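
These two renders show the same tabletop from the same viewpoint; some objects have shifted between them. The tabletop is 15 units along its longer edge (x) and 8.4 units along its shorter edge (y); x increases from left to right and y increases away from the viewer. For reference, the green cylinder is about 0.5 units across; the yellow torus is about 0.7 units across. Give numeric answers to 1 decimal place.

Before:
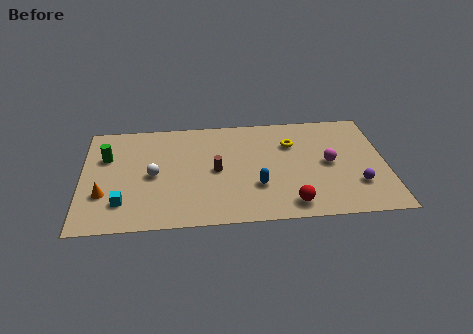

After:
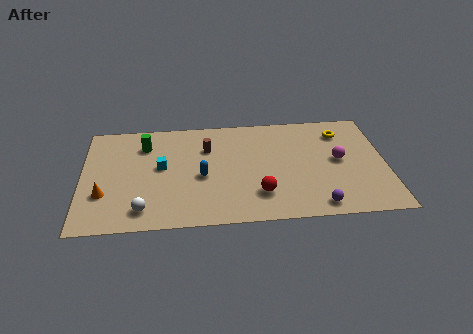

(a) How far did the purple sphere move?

2.4

The purple sphere moved from about (13.5, 2.4) to (11.5, 1.0), a distance of √(2.0² + 1.4²) ≈ 2.4.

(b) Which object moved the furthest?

the cyan cube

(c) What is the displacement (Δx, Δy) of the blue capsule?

(-2.7, 1.0)

The blue capsule was at about (8.6, 2.7) and moved to about (5.9, 3.7).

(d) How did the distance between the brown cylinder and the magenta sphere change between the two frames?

+1.1

They were about 5.6 units apart before and 6.7 after — 1.1 units further apart.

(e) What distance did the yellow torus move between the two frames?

2.6

The yellow torus was near (10.4, 5.9) before and (12.9, 6.6) after, so it travelled √(2.5² + 0.7²) ≈ 2.6 units.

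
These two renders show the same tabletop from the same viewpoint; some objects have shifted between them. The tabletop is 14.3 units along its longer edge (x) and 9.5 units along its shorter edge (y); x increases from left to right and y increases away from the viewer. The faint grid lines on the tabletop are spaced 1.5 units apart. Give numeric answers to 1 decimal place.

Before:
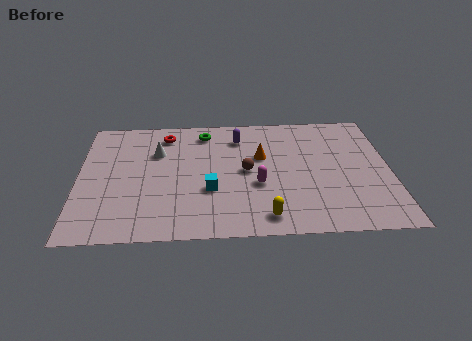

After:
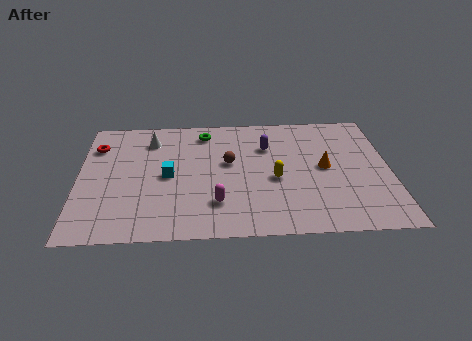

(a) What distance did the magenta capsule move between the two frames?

2.3

From (8.2, 3.7) to (6.3, 2.4), the magenta capsule covered √(1.9² + 1.3²) ≈ 2.3 units.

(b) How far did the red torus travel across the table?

3.3

The red torus moved from about (4.0, 7.9) to (0.8, 7.1), a distance of √(3.2² + 0.8²) ≈ 3.3.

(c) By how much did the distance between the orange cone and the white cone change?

+3.6

They were about 4.8 units apart before and 8.4 after — 3.6 units further apart.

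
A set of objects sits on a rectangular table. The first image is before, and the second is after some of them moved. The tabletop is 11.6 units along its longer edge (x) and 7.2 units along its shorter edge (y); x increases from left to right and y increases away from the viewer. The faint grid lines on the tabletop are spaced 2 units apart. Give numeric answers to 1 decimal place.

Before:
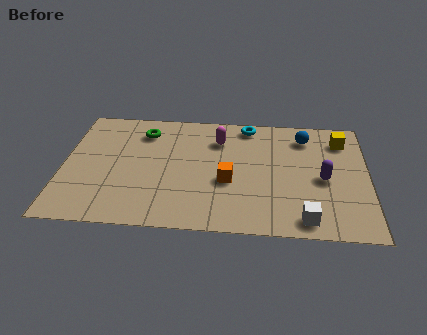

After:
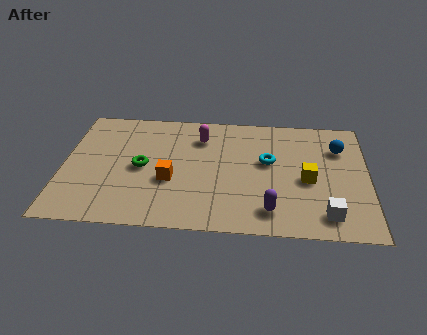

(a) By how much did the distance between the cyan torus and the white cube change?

-2.2

Before: roughly 5.9 units apart; after: 3.7. That's 2.2 units closer together.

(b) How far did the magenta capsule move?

0.7

From (5.9, 5.4) to (5.2, 5.5), the magenta capsule covered √(0.7² + 0.1²) ≈ 0.7 units.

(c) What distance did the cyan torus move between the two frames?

2.3

The cyan torus was near (7.0, 6.4) before and (7.8, 4.2) after, so it travelled √(0.8² + 2.2²) ≈ 2.3 units.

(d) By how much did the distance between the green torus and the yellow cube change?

-1.3

The distance was about 7.6 in the first image and 6.3 in the second, so they moved 1.3 units closer together.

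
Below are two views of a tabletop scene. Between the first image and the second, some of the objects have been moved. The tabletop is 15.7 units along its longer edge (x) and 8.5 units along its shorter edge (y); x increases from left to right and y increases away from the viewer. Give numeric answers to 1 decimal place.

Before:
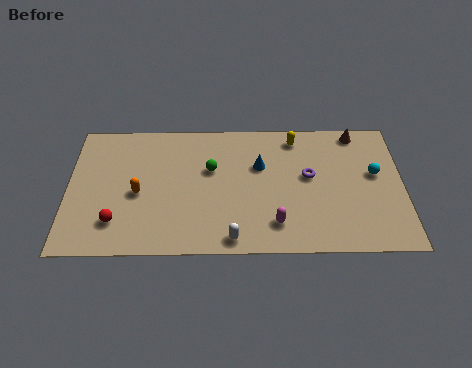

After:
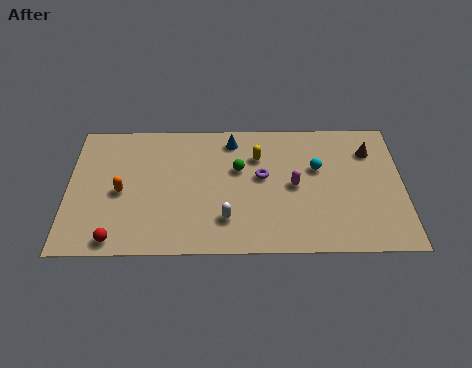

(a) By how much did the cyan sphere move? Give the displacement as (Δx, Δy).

(-2.7, 0.4)

From the two frames, the cyan sphere sits at roughly (14.4, 4.9) before and (11.7, 5.3) after.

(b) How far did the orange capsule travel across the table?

0.8

The orange capsule moved from about (3.3, 3.8) to (2.5, 3.9), a distance of √(0.8² + 0.1²) ≈ 0.8.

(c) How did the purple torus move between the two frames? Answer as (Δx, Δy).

(-2.2, 0.0)

The purple torus started near (11.3, 4.8) and ended near (9.1, 4.8).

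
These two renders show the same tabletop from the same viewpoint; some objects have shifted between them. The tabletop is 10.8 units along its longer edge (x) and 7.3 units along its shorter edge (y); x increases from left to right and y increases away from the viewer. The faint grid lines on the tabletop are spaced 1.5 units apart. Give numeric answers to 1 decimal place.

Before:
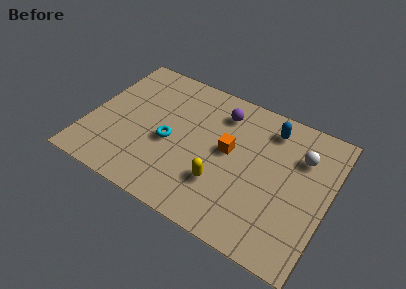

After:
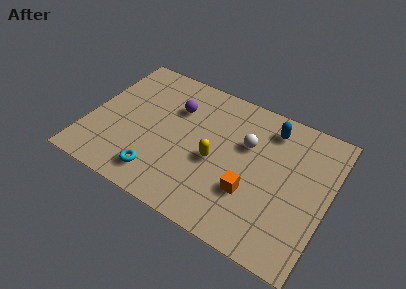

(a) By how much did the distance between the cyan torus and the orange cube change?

+1.4

The distance was about 2.7 in the first image and 4.1 in the second, so they moved 1.4 units further apart.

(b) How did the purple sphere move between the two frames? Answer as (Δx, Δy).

(-2.0, -0.7)

From the two frames, the purple sphere sits at roughly (5.7, 5.8) before and (3.7, 5.1) after.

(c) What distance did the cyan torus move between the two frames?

1.9

From (3.7, 3.2) to (3.5, 1.3), the cyan torus covered √(0.2² + 1.9²) ≈ 1.9 units.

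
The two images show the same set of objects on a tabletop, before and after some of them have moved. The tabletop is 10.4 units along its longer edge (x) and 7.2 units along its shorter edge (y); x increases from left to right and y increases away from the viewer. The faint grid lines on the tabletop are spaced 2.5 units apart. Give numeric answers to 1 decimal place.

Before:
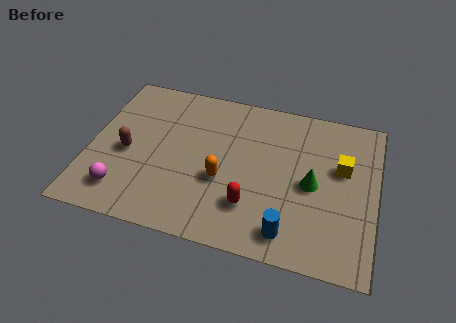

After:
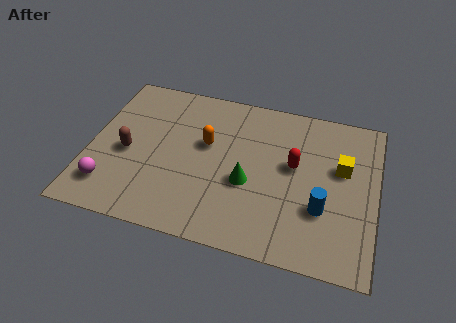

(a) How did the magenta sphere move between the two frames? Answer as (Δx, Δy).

(-0.5, 0.1)

The magenta sphere started near (1.4, 1.4) and ended near (0.9, 1.5).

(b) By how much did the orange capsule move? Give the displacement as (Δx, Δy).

(-0.7, 1.5)

The orange capsule started near (4.9, 2.8) and ended near (4.2, 4.3).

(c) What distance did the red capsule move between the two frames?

2.6

The red capsule moved from about (6.0, 1.9) to (7.4, 4.1), a distance of √(1.4² + 2.2²) ≈ 2.6.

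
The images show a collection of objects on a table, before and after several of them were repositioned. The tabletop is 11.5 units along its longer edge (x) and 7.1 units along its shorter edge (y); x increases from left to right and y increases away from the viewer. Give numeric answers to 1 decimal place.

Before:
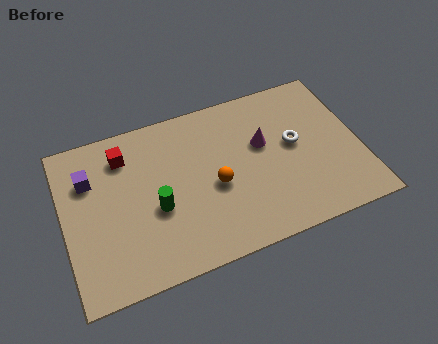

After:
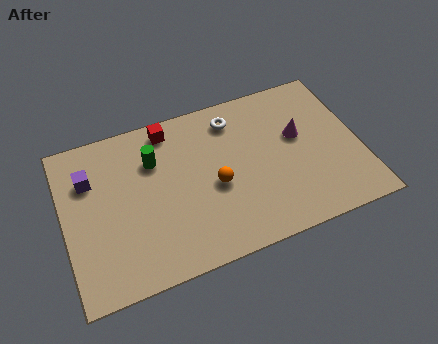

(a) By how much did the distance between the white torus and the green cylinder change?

-2.3

The distance was about 5.6 in the first image and 3.3 in the second, so they moved 2.3 units closer together.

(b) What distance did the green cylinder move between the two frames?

2.1

From (3.5, 2.9) to (3.6, 5.0), the green cylinder covered √(0.1² + 2.1²) ≈ 2.1 units.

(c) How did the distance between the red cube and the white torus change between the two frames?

-4.2

The distance was about 6.7 in the first image and 2.5 in the second, so they moved 4.2 units closer together.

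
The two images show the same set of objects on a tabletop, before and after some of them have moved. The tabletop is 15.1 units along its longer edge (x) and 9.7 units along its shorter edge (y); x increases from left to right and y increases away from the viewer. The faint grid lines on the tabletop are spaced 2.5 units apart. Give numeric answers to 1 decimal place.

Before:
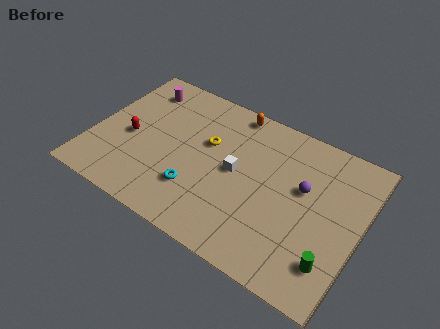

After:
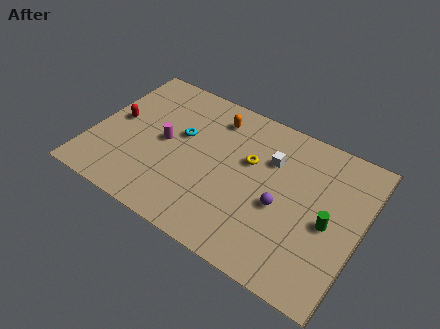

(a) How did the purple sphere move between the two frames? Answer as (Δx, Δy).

(-1.0, -1.7)

From the two frames, the purple sphere sits at roughly (11.8, 5.8) before and (10.8, 4.1) after.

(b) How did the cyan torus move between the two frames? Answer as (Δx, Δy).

(-1.4, 3.1)

From the two frames, the cyan torus sits at roughly (6.2, 2.7) before and (4.8, 5.8) after.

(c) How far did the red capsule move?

1.2

The red capsule moved from about (2.1, 4.3) to (1.2, 5.1), a distance of √(0.9² + 0.8²) ≈ 1.2.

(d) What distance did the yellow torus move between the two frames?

2.4

The yellow torus was near (6.3, 6.0) before and (8.7, 6.0) after, so it travelled √(2.4² + 0.0²) ≈ 2.4 units.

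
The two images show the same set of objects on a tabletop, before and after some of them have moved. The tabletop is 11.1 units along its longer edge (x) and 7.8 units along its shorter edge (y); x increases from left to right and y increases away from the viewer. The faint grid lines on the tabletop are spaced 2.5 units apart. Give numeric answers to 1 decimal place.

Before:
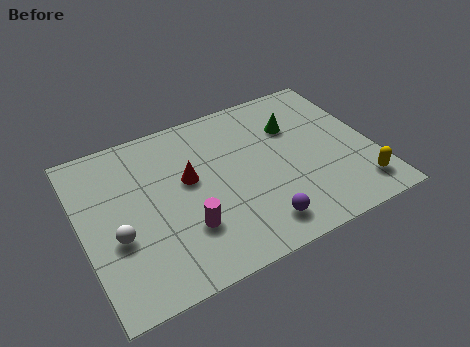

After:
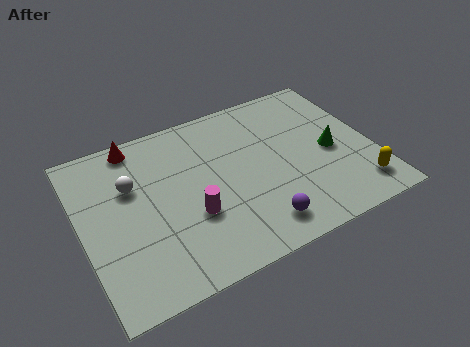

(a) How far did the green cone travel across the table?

2.2

The green cone moved from about (8.3, 5.4) to (9.5, 3.6), a distance of √(1.2² + 1.8²) ≈ 2.2.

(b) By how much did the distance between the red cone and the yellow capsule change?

+2.8

They were about 6.8 units apart before and 9.6 after — 2.8 units further apart.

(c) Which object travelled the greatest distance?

the red cone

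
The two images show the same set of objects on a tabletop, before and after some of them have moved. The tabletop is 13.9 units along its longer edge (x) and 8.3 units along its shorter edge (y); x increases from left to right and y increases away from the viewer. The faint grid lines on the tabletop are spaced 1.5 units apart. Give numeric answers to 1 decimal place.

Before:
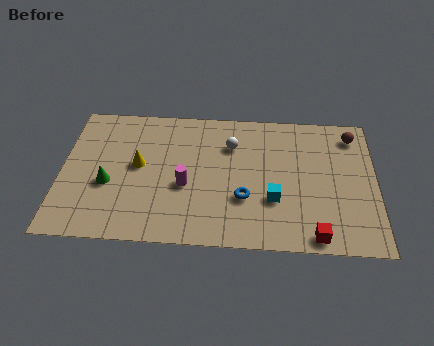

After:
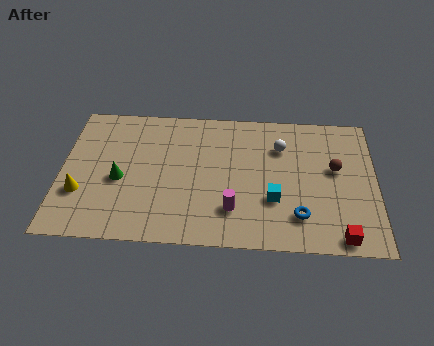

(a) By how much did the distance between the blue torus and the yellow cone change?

+4.6

Before: roughly 5.0 units apart; after: 9.6. That's 4.6 units further apart.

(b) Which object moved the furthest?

the yellow cone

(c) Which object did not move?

the cyan cube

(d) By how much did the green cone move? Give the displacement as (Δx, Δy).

(0.5, 0.3)

The green cone started near (2.1, 3.3) and ended near (2.6, 3.6).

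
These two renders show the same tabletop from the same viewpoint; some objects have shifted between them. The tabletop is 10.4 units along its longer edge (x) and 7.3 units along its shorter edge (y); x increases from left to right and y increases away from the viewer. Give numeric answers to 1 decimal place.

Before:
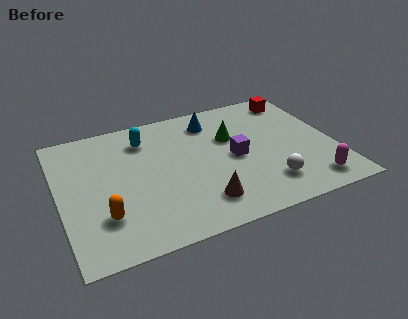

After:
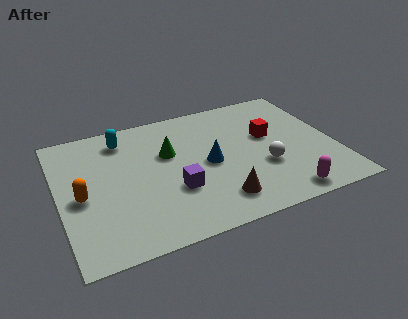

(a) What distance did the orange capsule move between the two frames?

1.5

The orange capsule was near (1.5, 2.0) before and (0.8, 3.3) after, so it travelled √(0.7² + 1.3²) ≈ 1.5 units.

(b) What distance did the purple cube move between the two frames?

2.6

The purple cube moved from about (6.6, 3.5) to (4.2, 2.5), a distance of √(2.4² + 1.0²) ≈ 2.6.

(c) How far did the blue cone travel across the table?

2.4

The blue cone moved from about (6.0, 5.9) to (5.6, 3.5), a distance of √(0.4² + 2.4²) ≈ 2.4.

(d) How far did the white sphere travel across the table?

1.0

From (7.6, 1.6) to (7.6, 2.6), the white sphere covered √(0.0² + 1.0²) ≈ 1.0 units.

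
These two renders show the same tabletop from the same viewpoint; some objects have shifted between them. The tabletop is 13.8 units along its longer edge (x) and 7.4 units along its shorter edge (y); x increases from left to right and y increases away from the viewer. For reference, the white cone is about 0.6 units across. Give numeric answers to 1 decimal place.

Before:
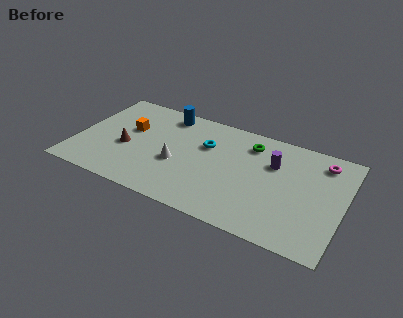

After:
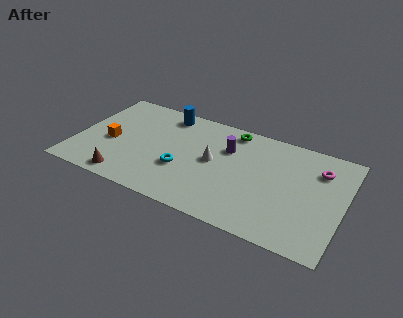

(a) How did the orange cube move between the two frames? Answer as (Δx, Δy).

(-0.8, -1.3)

From the two frames, the orange cube sits at roughly (2.6, 4.5) before and (1.8, 3.2) after.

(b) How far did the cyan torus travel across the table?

2.4

The cyan torus moved from about (6.6, 4.9) to (5.6, 2.7), a distance of √(1.0² + 2.2²) ≈ 2.4.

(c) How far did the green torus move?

1.2

From (8.8, 5.9) to (7.8, 6.5), the green torus covered √(1.0² + 0.6²) ≈ 1.2 units.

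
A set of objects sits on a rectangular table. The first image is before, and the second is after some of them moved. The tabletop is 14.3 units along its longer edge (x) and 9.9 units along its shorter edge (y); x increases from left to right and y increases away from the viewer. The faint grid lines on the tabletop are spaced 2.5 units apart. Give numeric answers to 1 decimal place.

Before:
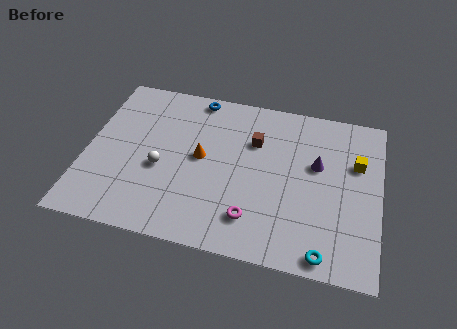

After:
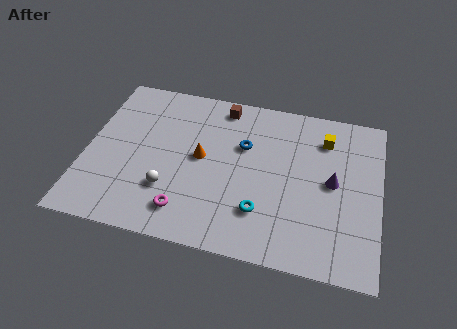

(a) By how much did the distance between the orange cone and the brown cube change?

+0.6

They were about 3.0 units apart before and 3.6 after — 0.6 units further apart.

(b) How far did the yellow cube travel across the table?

2.0

From (13.1, 6.5) to (11.5, 7.7), the yellow cube covered √(1.6² + 1.2²) ≈ 2.0 units.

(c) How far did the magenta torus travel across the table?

3.2

The magenta torus was near (8.3, 2.1) before and (5.1, 1.8) after, so it travelled √(3.2² + 0.3²) ≈ 3.2 units.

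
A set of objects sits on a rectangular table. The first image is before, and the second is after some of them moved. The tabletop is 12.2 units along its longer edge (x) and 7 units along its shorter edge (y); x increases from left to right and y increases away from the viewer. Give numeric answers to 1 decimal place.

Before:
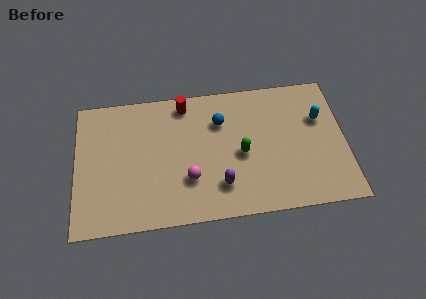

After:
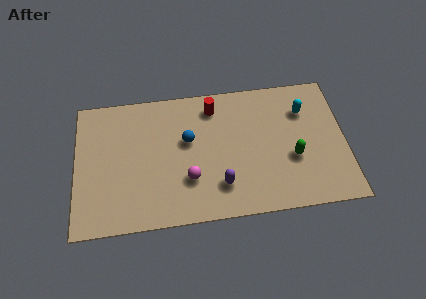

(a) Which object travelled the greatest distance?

the green capsule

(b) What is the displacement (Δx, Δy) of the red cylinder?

(1.3, -0.3)

The red cylinder started near (5.0, 6.1) and ended near (6.3, 5.8).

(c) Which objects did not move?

the purple capsule and the magenta sphere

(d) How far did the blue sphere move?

1.7

The blue sphere was near (6.6, 5.0) before and (5.1, 4.2) after, so it travelled √(1.5² + 0.8²) ≈ 1.7 units.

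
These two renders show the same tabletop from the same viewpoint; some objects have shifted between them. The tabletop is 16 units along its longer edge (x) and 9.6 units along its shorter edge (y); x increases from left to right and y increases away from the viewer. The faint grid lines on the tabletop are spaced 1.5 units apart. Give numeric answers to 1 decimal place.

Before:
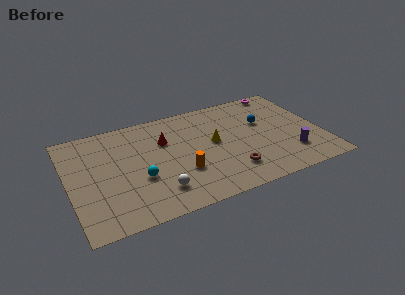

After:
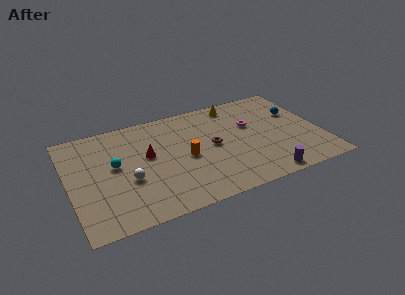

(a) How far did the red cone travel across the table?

1.6

The red cone was near (6.2, 6.5) before and (5.0, 5.5) after, so it travelled √(1.2² + 1.0²) ≈ 1.6 units.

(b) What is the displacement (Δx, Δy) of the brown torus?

(-0.8, 2.7)

From the two frames, the brown torus sits at roughly (9.9, 2.2) before and (9.1, 4.9) after.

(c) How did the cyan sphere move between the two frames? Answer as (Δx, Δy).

(-1.4, 1.7)

From the two frames, the cyan sphere sits at roughly (4.3, 3.6) before and (2.9, 5.3) after.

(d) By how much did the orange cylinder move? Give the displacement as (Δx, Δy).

(0.4, 1.2)

The orange cylinder was at about (6.9, 3.2) and moved to about (7.3, 4.4).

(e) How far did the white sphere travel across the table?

2.3

The white sphere moved from about (5.3, 2.1) to (3.6, 3.7), a distance of √(1.7² + 1.6²) ≈ 2.3.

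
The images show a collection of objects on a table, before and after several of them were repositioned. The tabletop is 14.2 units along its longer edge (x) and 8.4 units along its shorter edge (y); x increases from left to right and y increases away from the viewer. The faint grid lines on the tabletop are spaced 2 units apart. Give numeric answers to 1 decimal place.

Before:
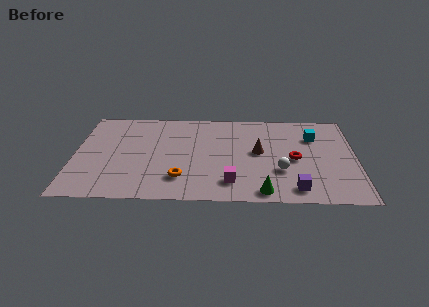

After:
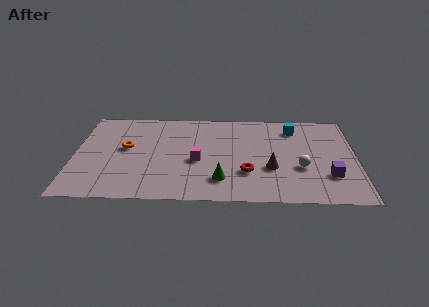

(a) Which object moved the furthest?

the orange torus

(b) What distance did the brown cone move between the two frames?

1.6

The brown cone was near (9.3, 4.5) before and (9.9, 3.0) after, so it travelled √(0.6² + 1.5²) ≈ 1.6 units.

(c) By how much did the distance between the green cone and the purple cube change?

+3.8

They were about 1.6 units apart before and 5.4 after — 3.8 units further apart.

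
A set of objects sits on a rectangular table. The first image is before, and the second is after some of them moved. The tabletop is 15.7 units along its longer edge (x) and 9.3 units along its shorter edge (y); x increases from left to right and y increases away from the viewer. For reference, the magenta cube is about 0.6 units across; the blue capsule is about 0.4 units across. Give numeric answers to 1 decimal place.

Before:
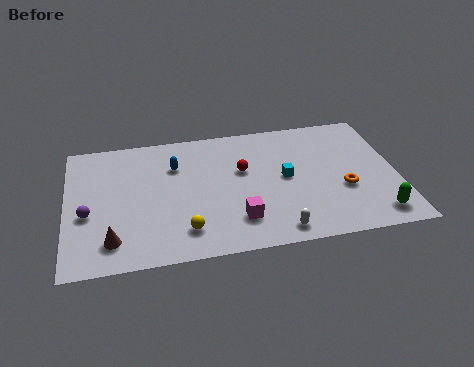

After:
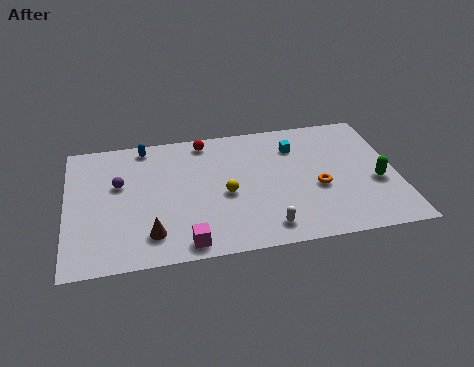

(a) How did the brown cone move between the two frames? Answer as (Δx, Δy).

(1.8, 0.1)

From the two frames, the brown cone sits at roughly (2.1, 1.8) before and (3.9, 1.9) after.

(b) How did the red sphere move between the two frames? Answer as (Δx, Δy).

(-1.7, 2.5)

From the two frames, the red sphere sits at roughly (8.4, 5.7) before and (6.7, 8.2) after.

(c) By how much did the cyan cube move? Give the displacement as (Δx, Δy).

(0.6, 2.2)

The cyan cube started near (10.4, 4.8) and ended near (11.0, 7.0).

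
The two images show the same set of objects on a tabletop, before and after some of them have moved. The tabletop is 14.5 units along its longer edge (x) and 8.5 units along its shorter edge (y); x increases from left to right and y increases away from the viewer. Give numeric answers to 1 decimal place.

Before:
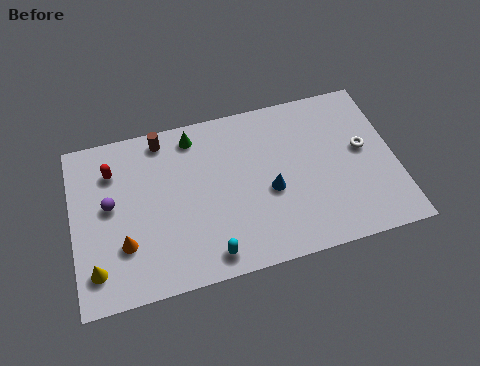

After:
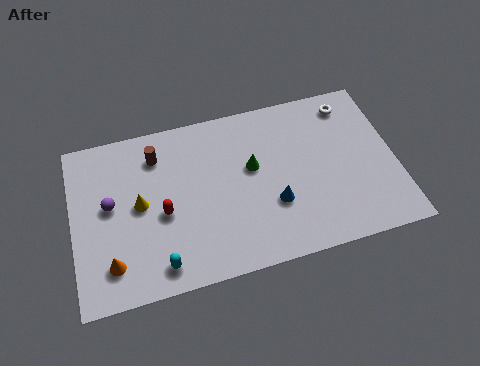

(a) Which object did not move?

the purple sphere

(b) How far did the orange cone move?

1.0

From (2.2, 2.6) to (1.6, 1.8), the orange cone covered √(0.6² + 0.8²) ≈ 1.0 units.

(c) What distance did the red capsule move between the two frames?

3.4

From (1.9, 6.4) to (4.0, 3.7), the red capsule covered √(2.1² + 2.7²) ≈ 3.4 units.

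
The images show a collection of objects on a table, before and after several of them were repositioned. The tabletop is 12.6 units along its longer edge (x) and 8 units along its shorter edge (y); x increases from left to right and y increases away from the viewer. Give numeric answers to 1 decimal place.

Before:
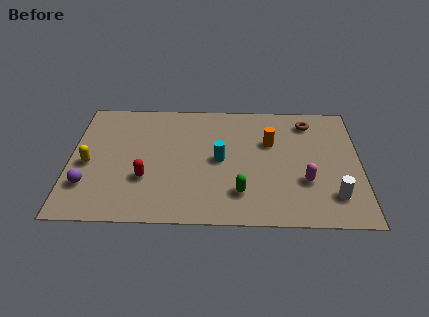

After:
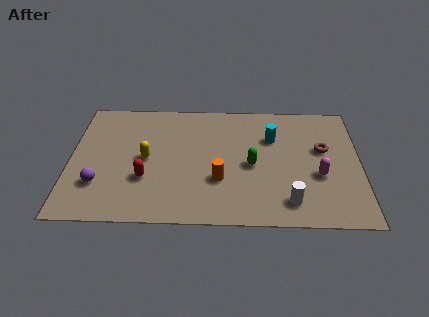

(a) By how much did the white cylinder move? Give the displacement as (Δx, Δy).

(-1.9, -0.4)

From the two frames, the white cylinder sits at roughly (11.4, 1.8) before and (9.5, 1.4) after.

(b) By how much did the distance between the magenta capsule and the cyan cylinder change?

-0.8

They were about 3.9 units apart before and 3.1 after — 0.8 units closer together.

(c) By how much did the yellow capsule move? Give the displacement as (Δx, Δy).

(2.5, 0.4)

The yellow capsule was at about (0.8, 3.6) and moved to about (3.3, 4.0).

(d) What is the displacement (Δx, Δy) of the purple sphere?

(0.5, 0.1)

The purple sphere was at about (0.8, 2.2) and moved to about (1.3, 2.3).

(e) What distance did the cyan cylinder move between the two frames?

2.7

From (6.5, 4.0) to (8.8, 5.5), the cyan cylinder covered √(2.3² + 1.5²) ≈ 2.7 units.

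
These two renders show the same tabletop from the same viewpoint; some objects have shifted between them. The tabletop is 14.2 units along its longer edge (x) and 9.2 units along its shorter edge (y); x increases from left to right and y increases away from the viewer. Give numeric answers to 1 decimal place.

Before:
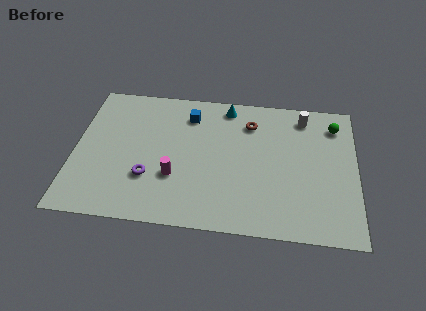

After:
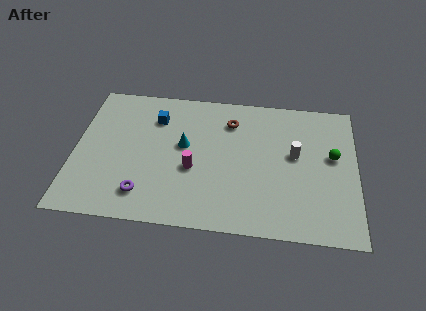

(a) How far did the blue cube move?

1.7

From (5.7, 7.3) to (4.0, 6.9), the blue cube covered √(1.7² + 0.4²) ≈ 1.7 units.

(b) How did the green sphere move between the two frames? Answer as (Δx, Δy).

(-0.1, -2.1)

From the two frames, the green sphere sits at roughly (13.1, 7.4) before and (13.0, 5.3) after.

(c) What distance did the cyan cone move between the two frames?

3.6

The cyan cone was near (7.6, 8.1) before and (5.5, 5.2) after, so it travelled √(2.1² + 2.9²) ≈ 3.6 units.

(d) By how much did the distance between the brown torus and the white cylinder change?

+1.0

They were about 2.8 units apart before and 3.8 after — 1.0 units further apart.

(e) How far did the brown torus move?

1.0

From (8.8, 7.1) to (7.8, 7.1), the brown torus covered √(1.0² + 0.0²) ≈ 1.0 units.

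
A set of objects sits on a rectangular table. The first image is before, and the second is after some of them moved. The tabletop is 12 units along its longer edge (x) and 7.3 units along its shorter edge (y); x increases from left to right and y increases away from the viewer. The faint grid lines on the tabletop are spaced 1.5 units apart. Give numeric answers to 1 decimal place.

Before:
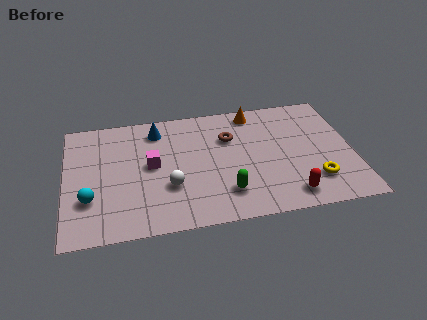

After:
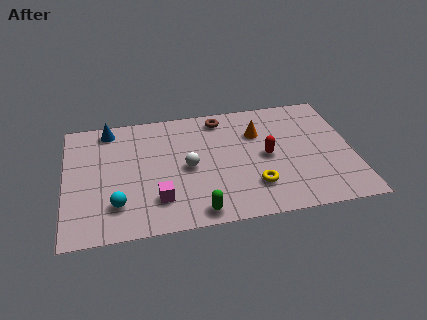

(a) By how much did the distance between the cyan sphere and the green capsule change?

-2.2

The distance was about 5.6 in the first image and 3.4 in the second, so they moved 2.2 units closer together.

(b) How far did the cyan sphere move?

1.2

From (1.0, 2.3) to (2.1, 1.8), the cyan sphere covered √(1.1² + 0.5²) ≈ 1.2 units.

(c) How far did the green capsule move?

1.5

The green capsule was near (6.6, 1.7) before and (5.4, 0.8) after, so it travelled √(1.2² + 0.9²) ≈ 1.5 units.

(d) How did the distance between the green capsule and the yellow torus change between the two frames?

-1.1

Before: roughly 3.7 units apart; after: 2.6. That's 1.1 units closer together.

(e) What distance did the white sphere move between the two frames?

1.3

The white sphere was near (4.3, 2.5) before and (5.1, 3.5) after, so it travelled √(0.8² + 1.0²) ≈ 1.3 units.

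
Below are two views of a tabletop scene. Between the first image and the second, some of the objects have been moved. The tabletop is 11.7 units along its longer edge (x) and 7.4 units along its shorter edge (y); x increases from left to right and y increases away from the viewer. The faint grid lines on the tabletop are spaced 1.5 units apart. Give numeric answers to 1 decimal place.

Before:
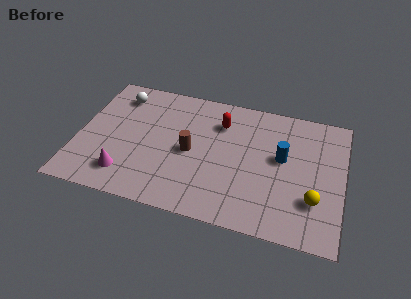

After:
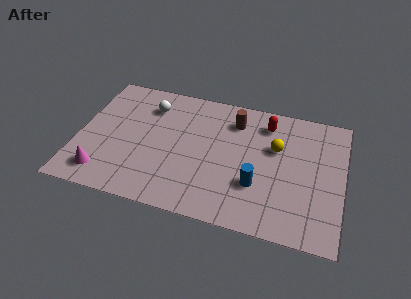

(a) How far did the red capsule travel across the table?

2.1

The red capsule moved from about (6.2, 5.5) to (8.2, 6.0), a distance of √(2.0² + 0.5²) ≈ 2.1.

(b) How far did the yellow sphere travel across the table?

3.1

The yellow sphere was near (10.5, 2.2) before and (8.7, 4.7) after, so it travelled √(1.8² + 2.5²) ≈ 3.1 units.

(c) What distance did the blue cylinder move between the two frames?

2.1

From (9.0, 4.2) to (8.0, 2.4), the blue cylinder covered √(1.0² + 1.8²) ≈ 2.1 units.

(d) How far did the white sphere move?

1.4

The white sphere moved from about (1.6, 6.0) to (3.0, 5.7), a distance of √(1.4² + 0.3²) ≈ 1.4.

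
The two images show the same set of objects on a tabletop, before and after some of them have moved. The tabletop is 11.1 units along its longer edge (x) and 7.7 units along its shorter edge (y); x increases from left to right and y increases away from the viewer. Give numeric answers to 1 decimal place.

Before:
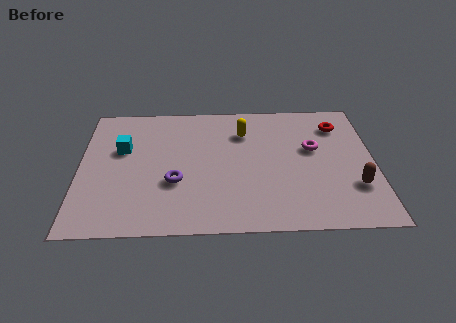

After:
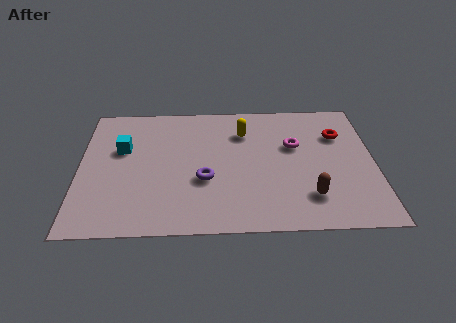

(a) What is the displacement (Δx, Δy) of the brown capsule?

(-1.7, -0.5)

The brown capsule started near (10.3, 2.3) and ended near (8.6, 1.8).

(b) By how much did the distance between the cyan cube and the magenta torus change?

-0.7

The distance was about 7.2 in the first image and 6.5 in the second, so they moved 0.7 units closer together.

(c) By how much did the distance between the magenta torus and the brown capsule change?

+0.3

The distance was about 2.7 in the first image and 3.0 in the second, so they moved 0.3 units further apart.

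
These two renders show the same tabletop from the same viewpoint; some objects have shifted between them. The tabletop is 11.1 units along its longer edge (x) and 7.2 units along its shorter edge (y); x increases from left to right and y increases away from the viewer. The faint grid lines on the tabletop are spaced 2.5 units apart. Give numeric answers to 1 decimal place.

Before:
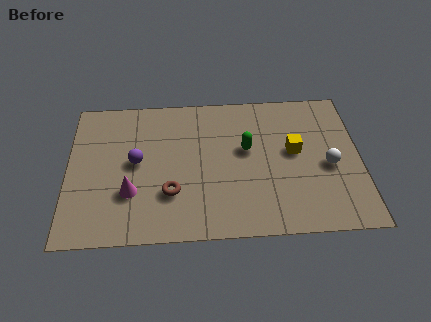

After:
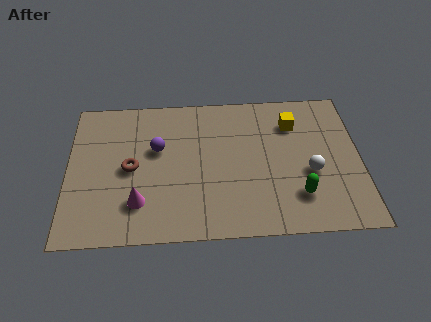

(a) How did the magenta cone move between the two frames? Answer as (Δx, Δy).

(0.3, -0.5)

The magenta cone started near (2.4, 2.3) and ended near (2.7, 1.8).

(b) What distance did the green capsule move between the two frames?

3.1

The green capsule moved from about (6.8, 4.2) to (8.7, 1.8), a distance of √(1.9² + 2.4²) ≈ 3.1.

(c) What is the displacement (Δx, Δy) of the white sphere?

(-0.7, -0.3)

The white sphere started near (9.9, 3.2) and ended near (9.2, 2.9).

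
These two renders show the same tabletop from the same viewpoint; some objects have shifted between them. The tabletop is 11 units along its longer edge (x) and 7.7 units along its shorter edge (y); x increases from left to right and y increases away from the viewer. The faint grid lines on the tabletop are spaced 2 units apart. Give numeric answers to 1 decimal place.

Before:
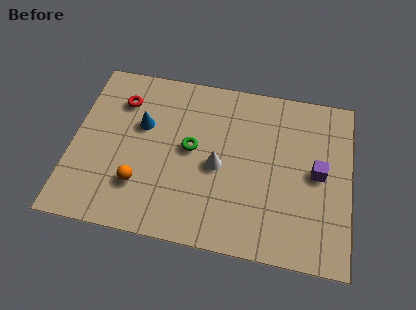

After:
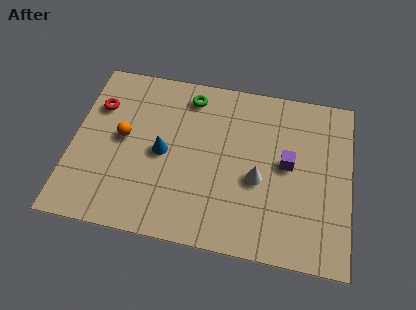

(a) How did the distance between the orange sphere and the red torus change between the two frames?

-2.1

They were about 3.8 units apart before and 1.7 after — 2.1 units closer together.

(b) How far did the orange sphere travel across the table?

2.2

The orange sphere was near (2.8, 2.1) before and (2.0, 4.1) after, so it travelled √(0.8² + 2.0²) ≈ 2.2 units.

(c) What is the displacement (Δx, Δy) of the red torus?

(-0.9, -0.4)

The red torus was at about (1.8, 5.8) and moved to about (0.9, 5.4).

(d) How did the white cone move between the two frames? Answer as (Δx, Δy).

(1.6, -0.3)

From the two frames, the white cone sits at roughly (5.8, 3.5) before and (7.4, 3.2) after.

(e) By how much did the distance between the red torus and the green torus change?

+0.4

The distance was about 3.4 in the first image and 3.8 in the second, so they moved 0.4 units further apart.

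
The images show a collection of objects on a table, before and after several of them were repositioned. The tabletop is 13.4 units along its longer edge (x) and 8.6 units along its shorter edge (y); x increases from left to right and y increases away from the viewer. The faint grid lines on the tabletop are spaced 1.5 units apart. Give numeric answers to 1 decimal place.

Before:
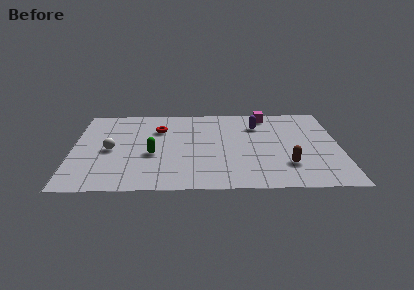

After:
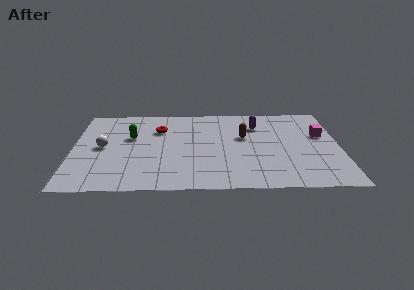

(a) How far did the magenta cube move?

3.5

The magenta cube moved from about (9.8, 7.5) to (12.5, 5.3), a distance of √(2.7² + 2.2²) ≈ 3.5.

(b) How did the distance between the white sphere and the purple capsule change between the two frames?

+0.3

Before: roughly 7.8 units apart; after: 8.1. That's 0.3 units further apart.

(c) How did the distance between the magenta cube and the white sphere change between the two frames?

+2.4

The distance was about 8.6 in the first image and 11.0 in the second, so they moved 2.4 units further apart.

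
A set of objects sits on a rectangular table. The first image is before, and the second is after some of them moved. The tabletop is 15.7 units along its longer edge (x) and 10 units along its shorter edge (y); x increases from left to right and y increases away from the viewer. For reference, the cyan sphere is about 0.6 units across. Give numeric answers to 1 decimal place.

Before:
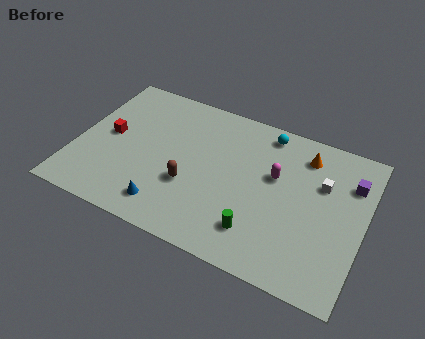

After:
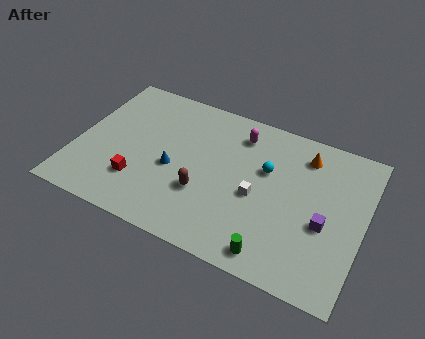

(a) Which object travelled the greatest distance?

the white cube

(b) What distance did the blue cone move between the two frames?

2.6

The blue cone was near (5.4, 1.7) before and (5.4, 4.3) after, so it travelled √(0.0² + 2.6²) ≈ 2.6 units.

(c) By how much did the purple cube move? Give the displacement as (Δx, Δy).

(-1.1, -3.2)

From the two frames, the purple cube sits at roughly (14.8, 7.3) before and (13.7, 4.1) after.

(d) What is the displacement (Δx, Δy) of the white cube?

(-3.3, -2.2)

From the two frames, the white cube sits at roughly (13.3, 6.6) before and (10.0, 4.4) after.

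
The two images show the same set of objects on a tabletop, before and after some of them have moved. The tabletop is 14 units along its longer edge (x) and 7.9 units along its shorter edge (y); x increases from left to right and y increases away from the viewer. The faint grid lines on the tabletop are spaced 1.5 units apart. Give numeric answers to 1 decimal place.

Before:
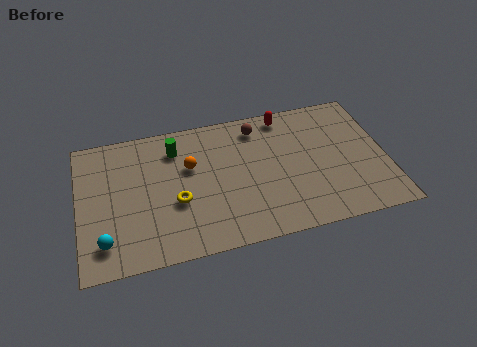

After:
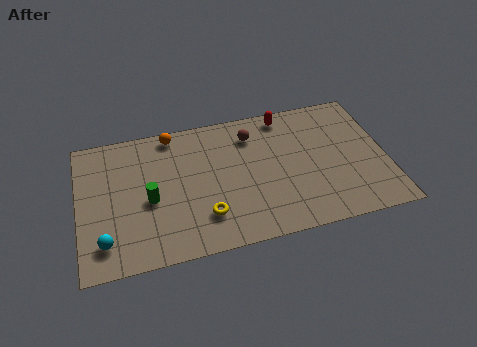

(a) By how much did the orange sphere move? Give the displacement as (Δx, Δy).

(-0.7, 2.1)

From the two frames, the orange sphere sits at roughly (5.1, 5.0) before and (4.4, 7.1) after.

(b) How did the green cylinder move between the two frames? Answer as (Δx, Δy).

(-1.3, -2.7)

The green cylinder was at about (4.5, 6.2) and moved to about (3.2, 3.5).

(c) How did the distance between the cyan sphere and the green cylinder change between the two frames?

-2.9

They were about 5.7 units apart before and 2.8 after — 2.9 units closer together.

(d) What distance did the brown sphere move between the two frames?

0.5

The brown sphere was near (8.3, 6.6) before and (8.0, 6.2) after, so it travelled √(0.3² + 0.4²) ≈ 0.5 units.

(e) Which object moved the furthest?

the green cylinder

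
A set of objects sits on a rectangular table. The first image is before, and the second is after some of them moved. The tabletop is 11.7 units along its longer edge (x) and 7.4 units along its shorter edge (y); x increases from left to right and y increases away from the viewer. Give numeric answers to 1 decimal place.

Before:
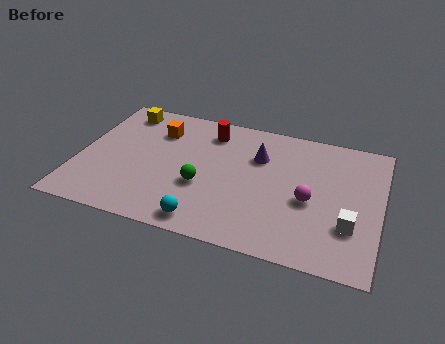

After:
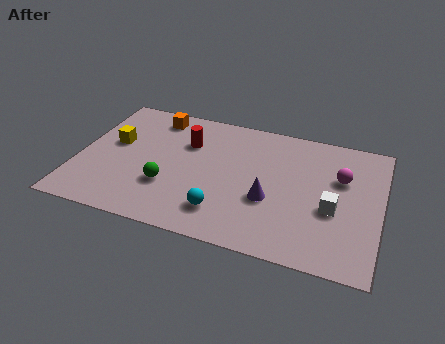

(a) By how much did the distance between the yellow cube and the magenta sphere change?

+0.6

The distance was about 8.2 in the first image and 8.8 in the second, so they moved 0.6 units further apart.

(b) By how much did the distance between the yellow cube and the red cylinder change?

-0.6

Before: roughly 3.5 units apart; after: 2.9. That's 0.6 units closer together.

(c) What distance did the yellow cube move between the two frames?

2.0

From (1.4, 6.3) to (1.3, 4.3), the yellow cube covered √(0.1² + 2.0²) ≈ 2.0 units.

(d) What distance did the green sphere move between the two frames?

1.4

The green sphere moved from about (4.9, 2.8) to (3.6, 2.4), a distance of √(1.3² + 0.4²) ≈ 1.4.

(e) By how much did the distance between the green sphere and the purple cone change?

+0.9

The distance was about 3.0 in the first image and 3.9 in the second, so they moved 0.9 units further apart.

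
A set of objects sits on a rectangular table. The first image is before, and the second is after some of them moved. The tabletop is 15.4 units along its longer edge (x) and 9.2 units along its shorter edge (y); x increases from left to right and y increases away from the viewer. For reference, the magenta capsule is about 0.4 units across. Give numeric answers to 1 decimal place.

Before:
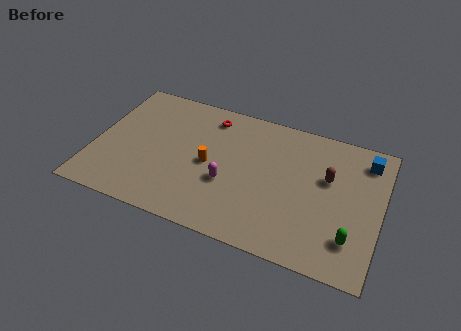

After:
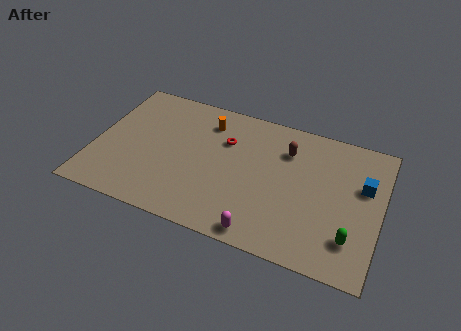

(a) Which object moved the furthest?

the magenta capsule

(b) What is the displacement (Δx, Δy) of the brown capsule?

(-2.3, 1.1)

The brown capsule started near (12.5, 5.7) and ended near (10.2, 6.8).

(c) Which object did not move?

the green capsule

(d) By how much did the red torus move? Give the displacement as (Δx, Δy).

(1.0, -1.4)

From the two frames, the red torus sits at roughly (5.9, 7.7) before and (6.9, 6.3) after.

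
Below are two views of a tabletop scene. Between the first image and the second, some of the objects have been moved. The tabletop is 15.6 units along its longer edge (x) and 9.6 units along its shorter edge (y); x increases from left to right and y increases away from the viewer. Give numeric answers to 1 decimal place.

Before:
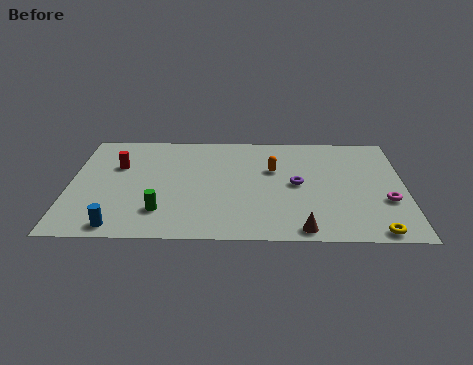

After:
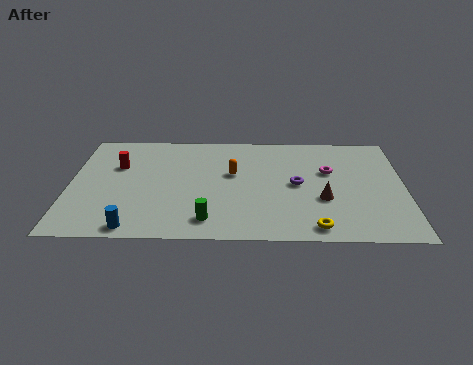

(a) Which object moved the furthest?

the magenta torus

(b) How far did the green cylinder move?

2.3

The green cylinder moved from about (4.3, 2.3) to (6.5, 1.6), a distance of √(2.2² + 0.7²) ≈ 2.3.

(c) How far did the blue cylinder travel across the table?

0.7

The blue cylinder moved from about (2.4, 1.0) to (3.1, 0.9), a distance of √(0.7² + 0.1²) ≈ 0.7.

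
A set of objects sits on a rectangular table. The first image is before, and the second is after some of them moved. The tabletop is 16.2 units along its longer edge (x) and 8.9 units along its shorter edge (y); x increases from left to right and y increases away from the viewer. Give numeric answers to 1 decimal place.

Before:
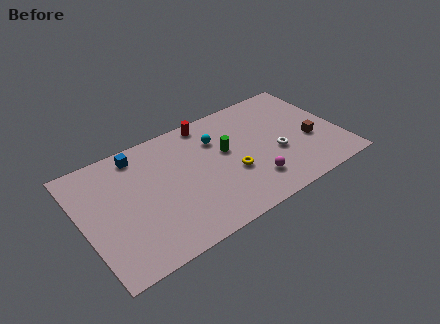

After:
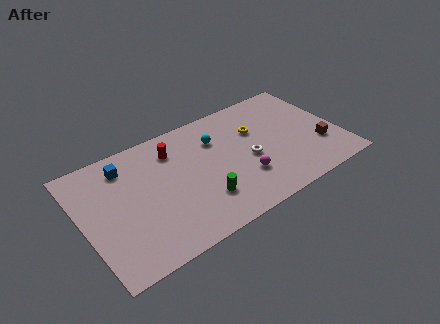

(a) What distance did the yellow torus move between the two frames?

3.2

The yellow torus moved from about (9.2, 3.4) to (11.2, 5.9), a distance of √(2.0² + 2.5²) ≈ 3.2.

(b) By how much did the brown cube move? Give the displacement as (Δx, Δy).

(0.5, -0.7)

From the two frames, the brown cube sits at roughly (14.3, 3.5) before and (14.8, 2.8) after.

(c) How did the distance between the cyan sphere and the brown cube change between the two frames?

+0.8

Before: roughly 6.3 units apart; after: 7.1. That's 0.8 units further apart.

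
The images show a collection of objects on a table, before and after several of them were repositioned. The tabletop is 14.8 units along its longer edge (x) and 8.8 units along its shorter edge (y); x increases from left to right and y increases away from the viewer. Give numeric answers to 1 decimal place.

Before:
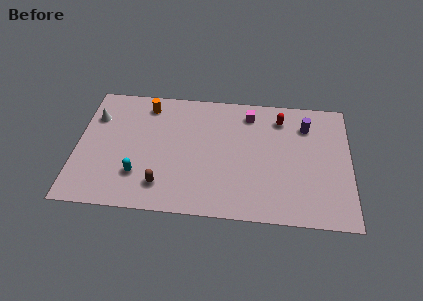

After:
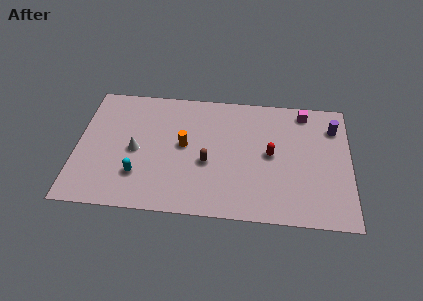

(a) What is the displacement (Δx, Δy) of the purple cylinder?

(1.5, 0.0)

From the two frames, the purple cylinder sits at roughly (12.4, 6.7) before and (13.9, 6.7) after.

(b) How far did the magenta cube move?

3.0

The magenta cube moved from about (9.3, 7.3) to (12.3, 7.7), a distance of √(3.0² + 0.4²) ≈ 3.0.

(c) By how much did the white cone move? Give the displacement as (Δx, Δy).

(2.3, -2.2)

The white cone started near (0.9, 6.3) and ended near (3.2, 4.1).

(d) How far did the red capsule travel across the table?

2.6

The red capsule moved from about (11.0, 7.1) to (10.5, 4.5), a distance of √(0.5² + 2.6²) ≈ 2.6.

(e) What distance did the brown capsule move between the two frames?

3.0

The brown capsule was near (4.7, 1.8) before and (7.1, 3.6) after, so it travelled √(2.4² + 1.8²) ≈ 3.0 units.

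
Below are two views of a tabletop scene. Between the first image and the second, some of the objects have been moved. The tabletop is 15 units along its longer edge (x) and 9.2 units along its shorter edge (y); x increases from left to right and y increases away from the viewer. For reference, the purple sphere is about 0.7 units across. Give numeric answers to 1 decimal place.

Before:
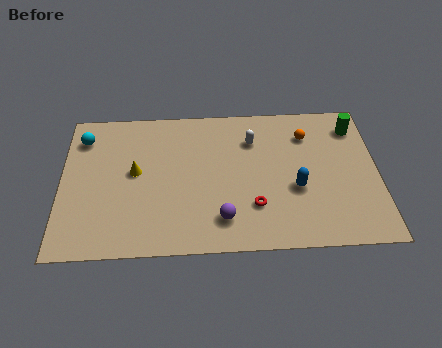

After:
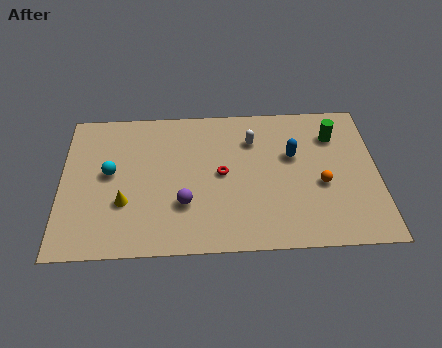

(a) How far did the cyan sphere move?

2.6

From (1.0, 7.3) to (2.3, 5.0), the cyan sphere covered √(1.3² + 2.3²) ≈ 2.6 units.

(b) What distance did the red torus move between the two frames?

2.6

From (9.1, 2.6) to (7.6, 4.7), the red torus covered √(1.5² + 2.1²) ≈ 2.6 units.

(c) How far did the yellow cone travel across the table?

2.0

The yellow cone was near (3.5, 5.0) before and (3.0, 3.1) after, so it travelled √(0.5² + 1.9²) ≈ 2.0 units.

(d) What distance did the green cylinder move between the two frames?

1.1

The green cylinder was near (14.0, 7.4) before and (13.0, 6.9) after, so it travelled √(1.0² + 0.5²) ≈ 1.1 units.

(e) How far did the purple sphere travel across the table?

2.1

From (7.6, 1.9) to (5.8, 2.9), the purple sphere covered √(1.8² + 1.0²) ≈ 2.1 units.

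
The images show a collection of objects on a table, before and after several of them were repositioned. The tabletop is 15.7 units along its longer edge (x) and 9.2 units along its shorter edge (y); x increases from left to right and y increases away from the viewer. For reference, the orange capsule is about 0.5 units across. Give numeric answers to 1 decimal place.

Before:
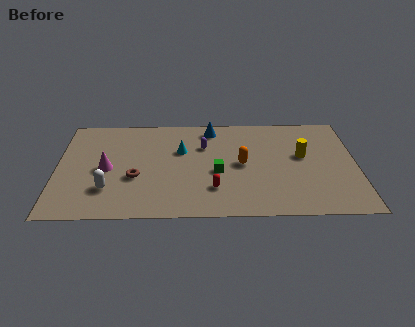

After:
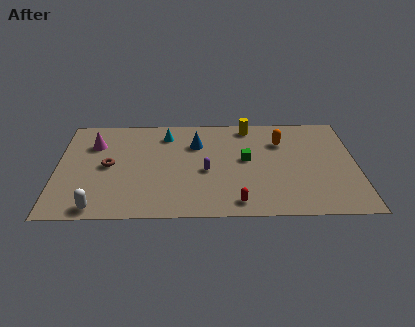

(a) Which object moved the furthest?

the yellow cylinder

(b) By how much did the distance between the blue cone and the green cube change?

-1.0

They were about 4.0 units apart before and 3.0 after — 1.0 units closer together.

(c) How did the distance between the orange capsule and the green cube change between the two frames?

+1.0

They were about 1.5 units apart before and 2.5 after — 1.0 units further apart.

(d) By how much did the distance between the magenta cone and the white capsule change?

+3.9

The distance was about 1.8 in the first image and 5.7 in the second, so they moved 3.9 units further apart.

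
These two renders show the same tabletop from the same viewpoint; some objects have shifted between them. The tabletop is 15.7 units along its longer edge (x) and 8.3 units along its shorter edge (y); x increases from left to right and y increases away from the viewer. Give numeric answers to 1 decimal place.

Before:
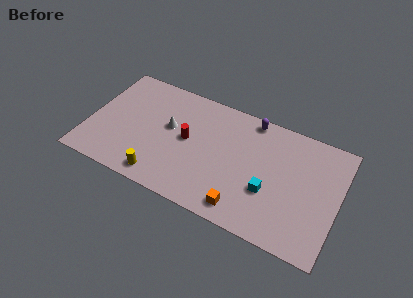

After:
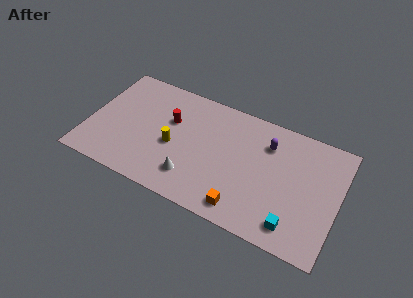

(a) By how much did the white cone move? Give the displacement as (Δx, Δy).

(1.8, -2.9)

The white cone started near (5.0, 4.8) and ended near (6.8, 1.9).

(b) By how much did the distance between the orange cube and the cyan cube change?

+0.8

The distance was about 2.3 in the first image and 3.1 in the second, so they moved 0.8 units further apart.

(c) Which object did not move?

the orange cube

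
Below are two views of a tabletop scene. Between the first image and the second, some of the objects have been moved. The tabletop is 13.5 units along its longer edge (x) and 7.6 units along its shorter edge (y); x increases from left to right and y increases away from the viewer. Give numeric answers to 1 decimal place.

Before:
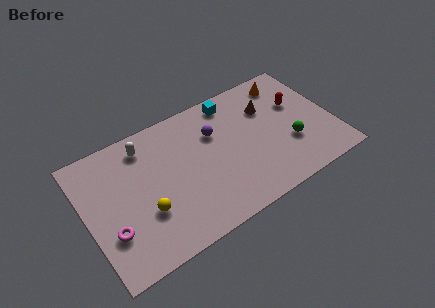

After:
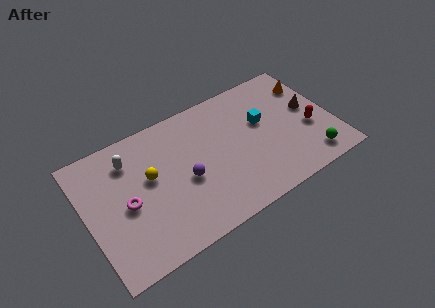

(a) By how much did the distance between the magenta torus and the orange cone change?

-0.3

The distance was about 11.1 in the first image and 10.8 in the second, so they moved 0.3 units closer together.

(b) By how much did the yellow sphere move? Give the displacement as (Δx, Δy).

(0.5, 1.8)

From the two frames, the yellow sphere sits at roughly (3.0, 2.6) before and (3.5, 4.4) after.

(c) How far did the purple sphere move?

2.7

The purple sphere moved from about (7.2, 5.2) to (5.3, 3.3), a distance of √(1.9² + 1.9²) ≈ 2.7.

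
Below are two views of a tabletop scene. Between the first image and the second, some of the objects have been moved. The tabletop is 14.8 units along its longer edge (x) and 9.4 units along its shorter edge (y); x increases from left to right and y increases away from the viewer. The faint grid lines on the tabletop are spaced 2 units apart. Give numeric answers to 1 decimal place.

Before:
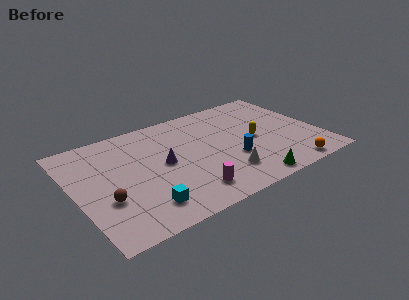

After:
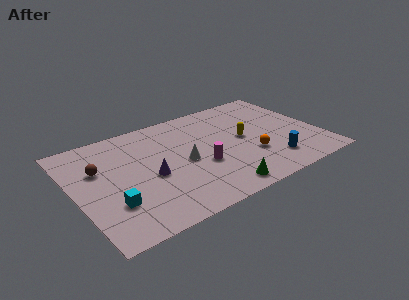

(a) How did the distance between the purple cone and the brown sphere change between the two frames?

-0.6

The distance was about 4.0 in the first image and 3.4 in the second, so they moved 0.6 units closer together.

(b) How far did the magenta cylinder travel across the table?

2.2

From (6.3, 1.7) to (7.4, 3.6), the magenta cylinder covered √(1.1² + 1.9²) ≈ 2.2 units.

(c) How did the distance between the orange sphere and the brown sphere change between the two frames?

-1.8

The distance was about 11.1 in the first image and 9.3 in the second, so they moved 1.8 units closer together.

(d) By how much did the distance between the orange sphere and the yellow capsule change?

-2.1

The distance was about 3.9 in the first image and 1.8 in the second, so they moved 2.1 units closer together.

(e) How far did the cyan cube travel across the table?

2.0

The cyan cube was near (3.6, 1.8) before and (1.9, 2.8) after, so it travelled √(1.7² + 1.0²) ≈ 2.0 units.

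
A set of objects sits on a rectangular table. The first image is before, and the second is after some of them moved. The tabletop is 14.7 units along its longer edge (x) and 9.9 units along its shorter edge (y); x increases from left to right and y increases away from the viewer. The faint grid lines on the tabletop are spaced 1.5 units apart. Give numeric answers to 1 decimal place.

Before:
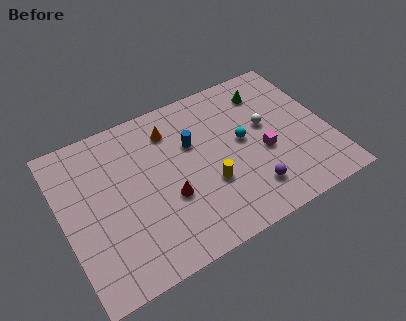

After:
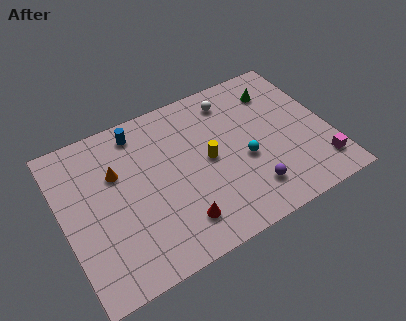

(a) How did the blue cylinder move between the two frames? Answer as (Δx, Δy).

(-2.7, 2.1)

The blue cylinder was at about (7.3, 6.4) and moved to about (4.6, 8.5).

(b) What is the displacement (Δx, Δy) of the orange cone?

(-3.2, -1.3)

The orange cone started near (6.3, 7.8) and ended near (3.1, 6.5).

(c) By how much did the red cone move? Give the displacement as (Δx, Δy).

(0.3, -1.7)

The red cone started near (5.6, 3.7) and ended near (5.9, 2.0).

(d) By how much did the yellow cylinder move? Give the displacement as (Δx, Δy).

(0.2, 1.5)

The yellow cylinder was at about (7.8, 3.5) and moved to about (8.0, 5.0).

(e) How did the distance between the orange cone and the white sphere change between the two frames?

+1.4

They were about 5.5 units apart before and 6.9 after — 1.4 units further apart.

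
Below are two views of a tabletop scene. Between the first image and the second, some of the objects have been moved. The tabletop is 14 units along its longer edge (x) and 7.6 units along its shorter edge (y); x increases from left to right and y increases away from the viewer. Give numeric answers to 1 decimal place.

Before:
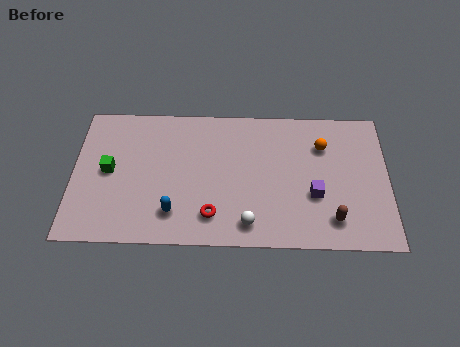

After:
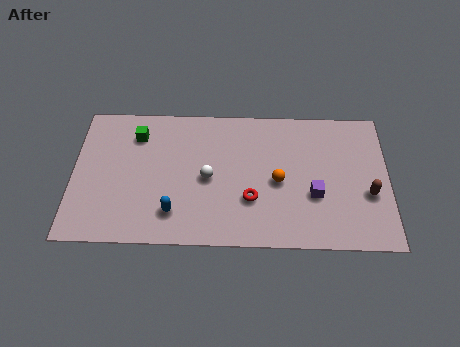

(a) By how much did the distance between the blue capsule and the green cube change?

+0.9

They were about 3.6 units apart before and 4.5 after — 0.9 units further apart.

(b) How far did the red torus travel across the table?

1.9

From (6.2, 1.6) to (7.9, 2.5), the red torus covered √(1.7² + 0.9²) ≈ 1.9 units.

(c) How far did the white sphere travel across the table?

3.0

The white sphere moved from about (7.8, 1.2) to (6.0, 3.6), a distance of √(1.8² + 2.4²) ≈ 3.0.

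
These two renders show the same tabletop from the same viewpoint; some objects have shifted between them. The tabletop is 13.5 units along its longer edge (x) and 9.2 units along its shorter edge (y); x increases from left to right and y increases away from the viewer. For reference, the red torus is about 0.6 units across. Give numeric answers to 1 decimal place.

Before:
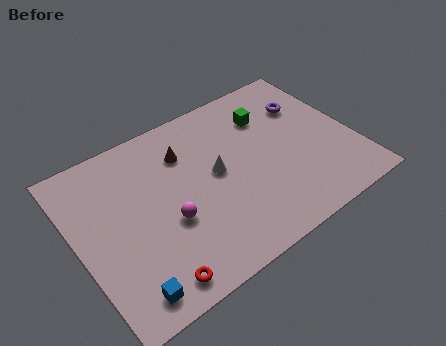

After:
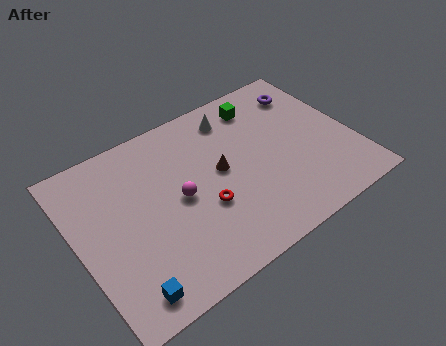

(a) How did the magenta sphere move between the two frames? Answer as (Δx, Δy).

(0.7, 0.9)

From the two frames, the magenta sphere sits at roughly (4.2, 3.6) before and (4.9, 4.5) after.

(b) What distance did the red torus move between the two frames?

3.8

From (2.9, 1.1) to (5.9, 3.4), the red torus covered √(3.0² + 2.3²) ≈ 3.8 units.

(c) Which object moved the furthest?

the red torus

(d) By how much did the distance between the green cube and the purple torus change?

+0.4

The distance was about 1.9 in the first image and 2.3 in the second, so they moved 0.4 units further apart.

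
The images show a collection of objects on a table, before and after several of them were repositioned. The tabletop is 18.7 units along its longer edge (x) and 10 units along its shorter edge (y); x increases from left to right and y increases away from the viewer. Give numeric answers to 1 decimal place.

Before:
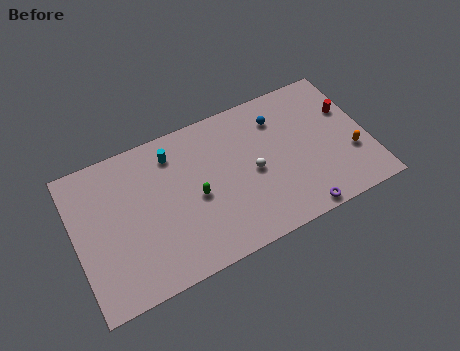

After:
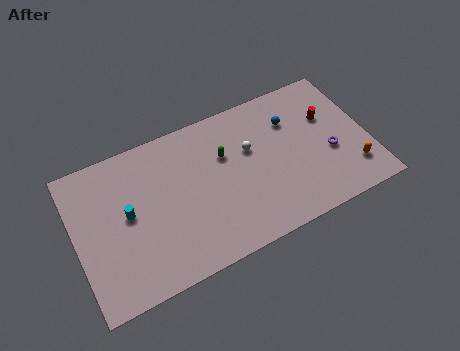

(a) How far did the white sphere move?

1.6

From (11.3, 4.7) to (11.3, 6.3), the white sphere covered √(0.0² + 1.6²) ≈ 1.6 units.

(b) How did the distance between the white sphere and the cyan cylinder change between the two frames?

+2.2

The distance was about 5.9 in the first image and 8.1 in the second, so they moved 2.2 units further apart.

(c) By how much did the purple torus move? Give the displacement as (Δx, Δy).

(2.5, 3.2)

The purple torus started near (13.7, 0.8) and ended near (16.2, 4.0).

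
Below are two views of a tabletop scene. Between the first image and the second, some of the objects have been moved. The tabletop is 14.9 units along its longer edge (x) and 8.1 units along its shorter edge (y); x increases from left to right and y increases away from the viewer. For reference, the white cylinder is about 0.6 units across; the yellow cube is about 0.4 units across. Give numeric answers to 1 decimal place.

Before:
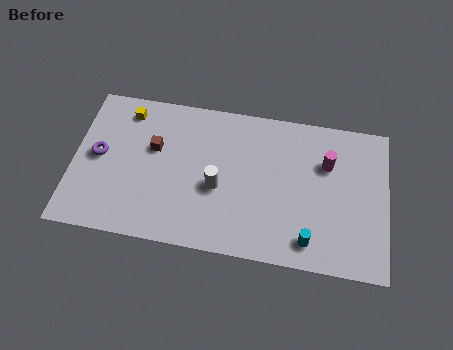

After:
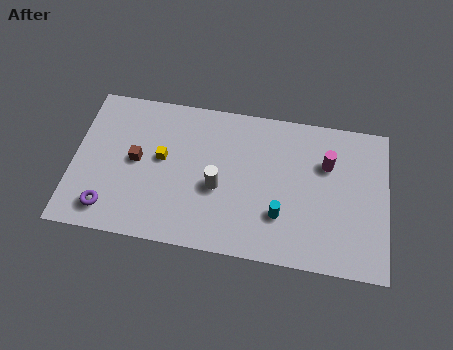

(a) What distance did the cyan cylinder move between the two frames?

1.8

The cyan cylinder moved from about (11.3, 1.3) to (9.9, 2.4), a distance of √(1.4² + 1.1²) ≈ 1.8.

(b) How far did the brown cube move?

1.1

The brown cube was near (3.8, 5.0) before and (3.0, 4.2) after, so it travelled √(0.8² + 0.8²) ≈ 1.1 units.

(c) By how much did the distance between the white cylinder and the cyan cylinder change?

-1.7

They were about 4.9 units apart before and 3.2 after — 1.7 units closer together.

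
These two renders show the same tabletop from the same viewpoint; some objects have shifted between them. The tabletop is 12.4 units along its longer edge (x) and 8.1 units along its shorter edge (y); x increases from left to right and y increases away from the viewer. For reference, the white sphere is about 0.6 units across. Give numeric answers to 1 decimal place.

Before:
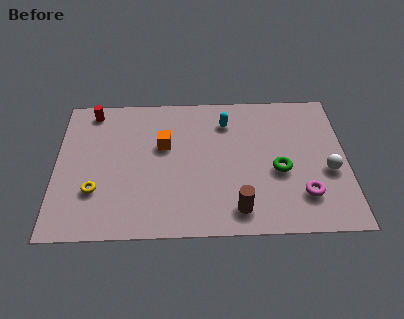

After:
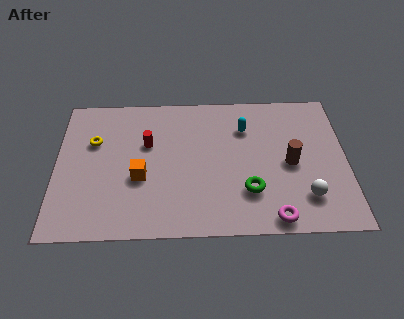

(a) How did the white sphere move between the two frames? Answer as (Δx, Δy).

(-1.0, -1.4)

The white sphere was at about (11.6, 3.3) and moved to about (10.6, 1.9).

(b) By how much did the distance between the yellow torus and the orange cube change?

-0.9

Before: roughly 3.8 units apart; after: 2.9. That's 0.9 units closer together.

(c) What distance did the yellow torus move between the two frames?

2.8

From (1.7, 2.5) to (1.6, 5.3), the yellow torus covered √(0.1² + 2.8²) ≈ 2.8 units.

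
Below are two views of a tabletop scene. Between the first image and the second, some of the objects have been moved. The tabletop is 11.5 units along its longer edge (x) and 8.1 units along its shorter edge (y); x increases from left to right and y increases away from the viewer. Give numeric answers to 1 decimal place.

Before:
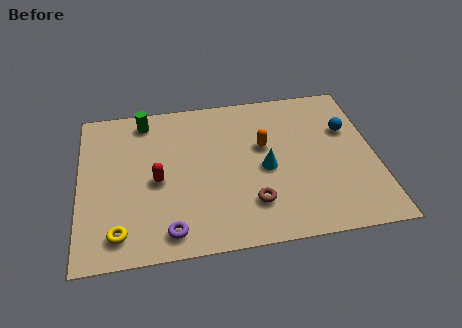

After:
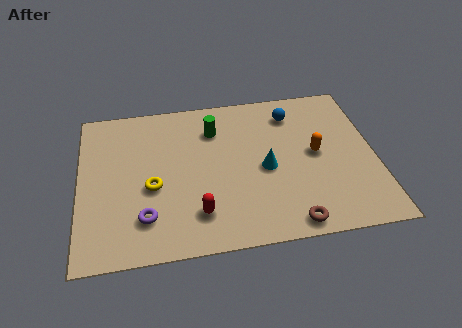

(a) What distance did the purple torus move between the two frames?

1.2

From (3.4, 1.1) to (2.5, 1.9), the purple torus covered √(0.9² + 0.8²) ≈ 1.2 units.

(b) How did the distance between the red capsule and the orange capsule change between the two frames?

+0.9

Before: roughly 4.4 units apart; after: 5.3. That's 0.9 units further apart.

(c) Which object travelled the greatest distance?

the green cylinder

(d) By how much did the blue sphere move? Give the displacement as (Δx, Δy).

(-2.1, 1.2)

The blue sphere was at about (10.5, 5.3) and moved to about (8.4, 6.5).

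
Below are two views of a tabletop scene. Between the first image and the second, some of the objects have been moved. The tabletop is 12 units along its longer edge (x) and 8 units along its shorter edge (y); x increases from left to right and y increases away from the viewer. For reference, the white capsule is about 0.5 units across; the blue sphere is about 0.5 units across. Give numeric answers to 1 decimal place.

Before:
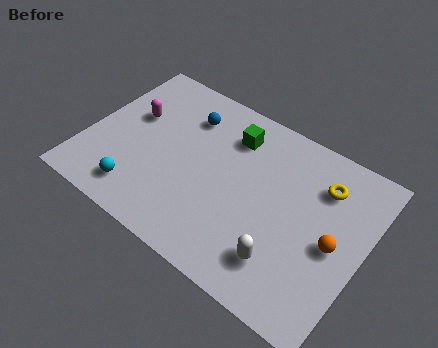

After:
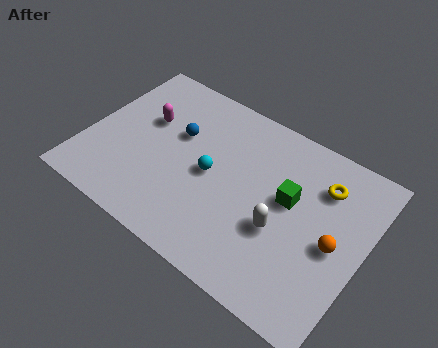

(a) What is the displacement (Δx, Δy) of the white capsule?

(-0.4, 1.3)

From the two frames, the white capsule sits at roughly (9.0, 1.8) before and (8.6, 3.1) after.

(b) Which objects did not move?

the orange sphere and the yellow torus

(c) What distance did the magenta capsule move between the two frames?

0.6

The magenta capsule was near (1.7, 4.9) before and (2.3, 5.0) after, so it travelled √(0.6² + 0.1²) ≈ 0.6 units.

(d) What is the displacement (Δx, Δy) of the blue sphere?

(-0.2, -1.1)

From the two frames, the blue sphere sits at roughly (3.9, 6.1) before and (3.7, 5.0) after.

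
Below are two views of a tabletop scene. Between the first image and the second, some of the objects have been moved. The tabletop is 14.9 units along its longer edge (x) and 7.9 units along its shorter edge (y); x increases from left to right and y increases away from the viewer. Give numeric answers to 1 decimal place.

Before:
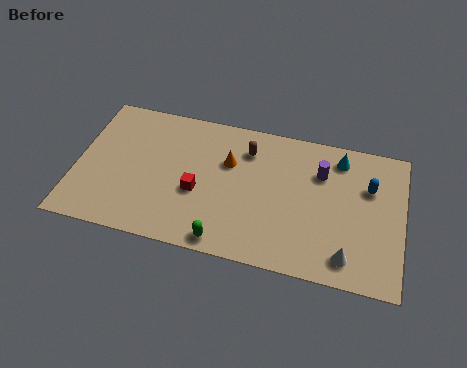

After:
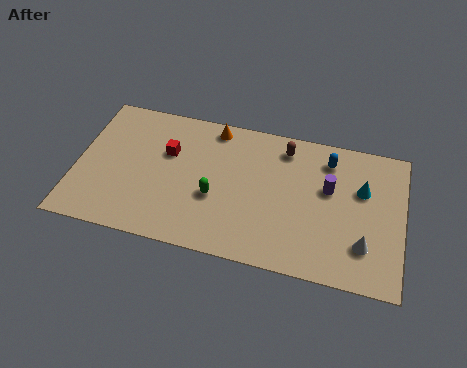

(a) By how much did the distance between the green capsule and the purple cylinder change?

-0.9

They were about 6.3 units apart before and 5.4 after — 0.9 units closer together.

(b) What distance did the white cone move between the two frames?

1.1

The white cone moved from about (12.5, 1.3) to (13.2, 2.1), a distance of √(0.7² + 0.8²) ≈ 1.1.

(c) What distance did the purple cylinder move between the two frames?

0.9

The purple cylinder moved from about (11.1, 5.6) to (11.5, 4.8), a distance of √(0.4² + 0.8²) ≈ 0.9.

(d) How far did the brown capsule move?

1.8

The brown capsule moved from about (7.7, 6.1) to (9.4, 6.6), a distance of √(1.7² + 0.5²) ≈ 1.8.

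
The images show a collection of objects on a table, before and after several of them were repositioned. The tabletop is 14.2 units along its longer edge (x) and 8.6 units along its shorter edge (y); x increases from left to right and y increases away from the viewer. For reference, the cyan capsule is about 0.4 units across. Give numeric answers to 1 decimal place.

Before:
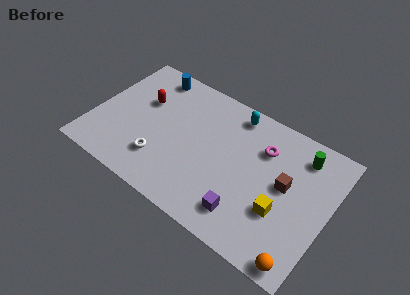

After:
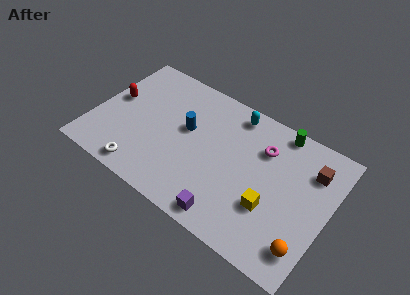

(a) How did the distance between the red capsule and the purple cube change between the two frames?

+0.7

Before: roughly 8.0 units apart; after: 8.7. That's 0.7 units further apart.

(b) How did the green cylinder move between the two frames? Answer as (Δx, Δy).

(-1.5, 0.8)

The green cylinder started near (12.2, 7.0) and ended near (10.7, 7.8).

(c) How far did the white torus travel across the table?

1.5

The white torus moved from about (4.4, 2.2) to (3.5, 1.0), a distance of √(0.9² + 1.2²) ≈ 1.5.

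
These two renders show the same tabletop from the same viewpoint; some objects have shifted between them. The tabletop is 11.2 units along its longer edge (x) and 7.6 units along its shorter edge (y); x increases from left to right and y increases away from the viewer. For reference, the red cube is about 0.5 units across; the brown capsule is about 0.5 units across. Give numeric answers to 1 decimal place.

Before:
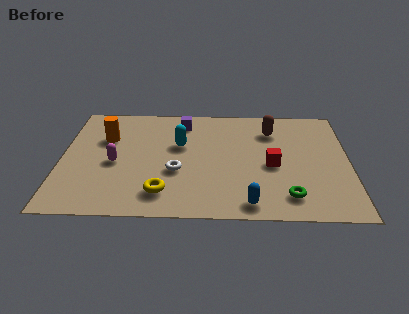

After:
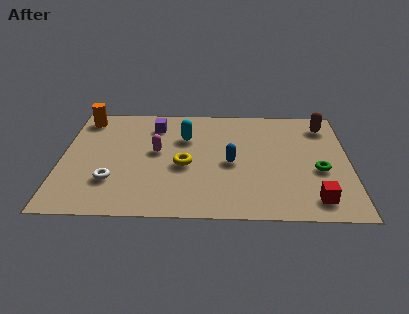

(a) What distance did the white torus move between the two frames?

2.6

From (4.5, 2.9) to (2.0, 2.2), the white torus covered √(2.5² + 0.7²) ≈ 2.6 units.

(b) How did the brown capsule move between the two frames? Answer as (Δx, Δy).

(2.1, 0.4)

The brown capsule started near (8.2, 5.8) and ended near (10.3, 6.2).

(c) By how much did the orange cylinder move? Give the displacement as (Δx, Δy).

(-0.9, 1.4)

The orange cylinder started near (1.7, 5.1) and ended near (0.8, 6.5).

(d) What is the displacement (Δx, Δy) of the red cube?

(1.6, -2.2)

The red cube started near (8.2, 3.4) and ended near (9.8, 1.2).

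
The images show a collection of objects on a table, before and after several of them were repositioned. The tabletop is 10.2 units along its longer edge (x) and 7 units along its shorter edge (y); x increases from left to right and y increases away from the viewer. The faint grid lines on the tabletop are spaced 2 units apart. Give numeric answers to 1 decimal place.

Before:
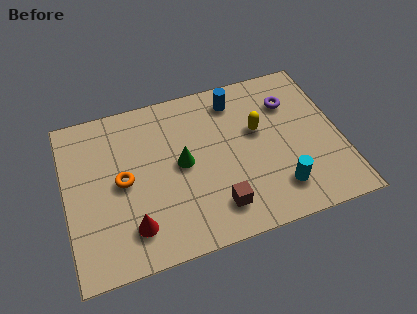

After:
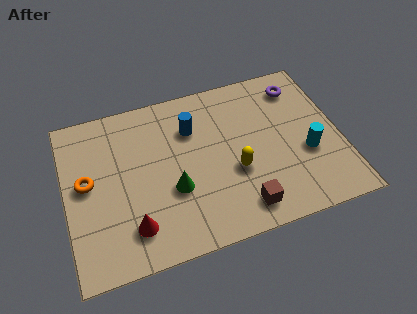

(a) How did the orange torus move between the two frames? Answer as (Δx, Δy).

(-1.3, 0.3)

The orange torus was at about (2.1, 3.5) and moved to about (0.8, 3.8).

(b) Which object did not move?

the red cone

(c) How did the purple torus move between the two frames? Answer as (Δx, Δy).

(0.4, 0.6)

From the two frames, the purple torus sits at roughly (8.5, 5.1) before and (8.9, 5.7) after.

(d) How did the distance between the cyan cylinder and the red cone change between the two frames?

+1.3

Before: roughly 5.4 units apart; after: 6.7. That's 1.3 units further apart.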